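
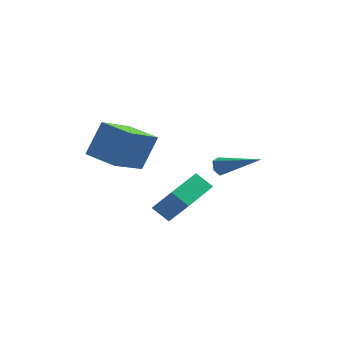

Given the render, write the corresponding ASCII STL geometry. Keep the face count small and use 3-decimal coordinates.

solid 
facet normal -0.492 -0.758 0.427
outer loop
vertex -3.45 -2.158 4.5
vertex -4.688 -1.245 4.694
vertex -4.053 -2.644 2.941
endloop
endfacet
facet normal 0.798 -0.589 -0.125
outer loop
vertex -3.112 -1.195 2.126
vertex -3.45 -2.158 4.5
vertex -4.053 -2.644 2.941
endloop
endfacet
facet normal -0.492 -0.758 0.427
outer loop
vertex -4.053 -2.644 2.941
vertex -4.688 -1.245 4.694
vertex -5.29 -1.731 3.136
endloop
endfacet
facet normal -0.347 -0.279 -0.896
outer loop
vertex -5.29 -1.731 3.136
vertex -3.112 -1.195 2.126
vertex -4.053 -2.644 2.941
endloop
endfacet
facet normal 0.346 0.279 0.896
outer loop
vertex -3.45 -2.158 4.5
vertex -3.747 0.204 3.879
vertex -4.688 -1.245 4.694
endloop
endfacet
facet normal 0.799 -0.589 -0.125
outer loop
vertex -2.51 -0.709 3.684
vertex -3.45 -2.158 4.5
vertex -3.112 -1.195 2.126
endloop
endfacet
facet normal 0.347 0.279 0.895
outer loop
vertex -2.51 -0.709 3.684
vertex -3.747 0.204 3.879
vertex -3.45 -2.158 4.5
endloop
endfacet
facet normal -0.799 0.589 0.125
outer loop
vertex -4.688 -1.245 4.694
vertex -3.747 0.204 3.879
vertex -5.29 -1.731 3.136
endloop
endfacet
facet normal -0.346 -0.280 -0.895
outer loop
vertex -4.35 -0.282 2.32
vertex -3.112 -1.195 2.126
vertex -5.29 -1.731 3.136
endloop
endfacet
facet normal -0.799 0.589 0.125
outer loop
vertex -5.29 -1.731 3.136
vertex -3.747 0.204 3.879
vertex -4.35 -0.282 2.32
endloop
endfacet
facet normal 0.492 0.758 -0.427
outer loop
vertex -4.35 -0.282 2.32
vertex -2.51 -0.709 3.684
vertex -3.112 -1.195 2.126
endloop
endfacet
facet normal 0.492 0.758 -0.427
outer loop
vertex -3.747 0.204 3.879
vertex -2.51 -0.709 3.684
vertex -4.35 -0.282 2.32
endloop
endfacet
facet normal -0.825 0.399 -0.400
outer loop
vertex 0.025 3.393 -0.061
vertex -0.242 3.231 0.329
vertex -0.03 3.683 0.342
endloop
endfacet
facet normal 0.705 0.618 -0.349
outer loop
vertex 0.025 3.393 -0.061
vertex -0.03 3.683 0.342
vertex 1.542 2.369 1.191
endloop
endfacet
facet normal -0.825 0.399 -0.400
outer loop
vertex -0.03 3.683 0.342
vertex -0.242 3.231 0.329
vertex -0.297 3.521 0.732
endloop
endfacet
facet normal 0.341 0.763 0.550
outer loop
vertex -0.03 3.683 0.342
vertex -0.297 3.521 0.732
vertex 1.542 2.369 1.191
endloop
endfacet
facet normal -0.826 0.398 -0.399
outer loop
vertex -0.297 3.521 0.732
vertex -0.242 3.231 0.329
vertex -0.509 3.068 0.719
endloop
endfacet
facet normal -0.202 0.067 0.977
outer loop
vertex -0.297 3.521 0.732
vertex -0.509 3.068 0.719
vertex 1.542 2.369 1.191
endloop
endfacet
facet normal -0.826 0.398 -0.399
outer loop
vertex -0.509 3.068 0.719
vertex -0.242 3.231 0.329
vertex -0.454 2.778 0.316
endloop
endfacet
facet normal -0.380 -0.775 0.505
outer loop
vertex -0.509 3.068 0.719
vertex -0.454 2.778 0.316
vertex 1.542 2.369 1.191
endloop
endfacet
facet normal -0.826 0.398 -0.400
outer loop
vertex -0.454 2.778 0.316
vertex -0.242 3.231 0.329
vertex -0.187 2.94 -0.074
endloop
endfacet
facet normal -0.016 -0.919 -0.393
outer loop
vertex -0.454 2.778 0.316
vertex -0.187 2.94 -0.074
vertex 1.542 2.369 1.191
endloop
endfacet
facet normal -0.826 0.398 -0.400
outer loop
vertex -0.187 2.94 -0.074
vertex -0.242 3.231 0.329
vertex 0.025 3.393 -0.061
endloop
endfacet
facet normal 0.527 -0.223 -0.820
outer loop
vertex -0.187 2.94 -0.074
vertex 0.025 3.393 -0.061
vertex 1.542 2.369 1.191
endloop
endfacet
facet normal -0.727 0.257 0.637
outer loop
vertex -2.043 0.186 0.167
vertex -1.142 1.942 0.488
vertex -2.898 0.852 -1.078
endloop
endfacet
facet normal -0.450 -0.878 -0.161
outer loop
vertex -2.178 0.598 -1.708
vertex -2.043 0.186 0.167
vertex -2.898 0.852 -1.078
endloop
endfacet
facet normal -0.727 0.256 0.637
outer loop
vertex -2.898 0.852 -1.078
vertex -1.142 1.942 0.488
vertex -1.997 2.608 -0.756
endloop
endfacet
facet normal -0.518 0.404 -0.754
outer loop
vertex -1.997 2.608 -0.756
vertex -2.178 0.598 -1.708
vertex -2.898 0.852 -1.078
endloop
endfacet
facet normal 0.518 -0.404 0.754
outer loop
vertex -2.043 0.186 0.167
vertex -0.422 1.688 -0.142
vertex -1.142 1.942 0.488
endloop
endfacet
facet normal -0.451 -0.878 -0.161
outer loop
vertex -1.323 -0.068 -0.464
vertex -2.043 0.186 0.167
vertex -2.178 0.598 -1.708
endloop
endfacet
facet normal 0.518 -0.404 0.754
outer loop
vertex -1.323 -0.068 -0.464
vertex -0.422 1.688 -0.142
vertex -2.043 0.186 0.167
endloop
endfacet
facet normal 0.450 0.878 0.161
outer loop
vertex -1.142 1.942 0.488
vertex -0.422 1.688 -0.142
vertex -1.997 2.608 -0.756
endloop
endfacet
facet normal -0.518 0.404 -0.754
outer loop
vertex -1.277 2.354 -1.387
vertex -2.178 0.598 -1.708
vertex -1.997 2.608 -0.756
endloop
endfacet
facet normal 0.450 0.878 0.160
outer loop
vertex -1.997 2.608 -0.756
vertex -0.422 1.688 -0.142
vertex -1.277 2.354 -1.387
endloop
endfacet
facet normal 0.727 -0.257 -0.637
outer loop
vertex -1.277 2.354 -1.387
vertex -1.323 -0.068 -0.464
vertex -2.178 0.598 -1.708
endloop
endfacet
facet normal 0.727 -0.256 -0.637
outer loop
vertex -0.422 1.688 -0.142
vertex -1.323 -0.068 -0.464
vertex -1.277 2.354 -1.387
endloop
endfacet

endsolid


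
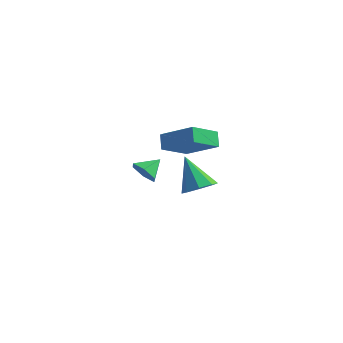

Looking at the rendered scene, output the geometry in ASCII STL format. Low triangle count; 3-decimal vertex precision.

solid 
facet normal -0.885 -0.143 -0.443
outer loop
vertex -0.309 2.247 1.502
vertex -0.194 3.819 0.765
vertex 0.11 1.879 0.783
endloop
endfacet
facet normal -0.066 -0.903 0.424
outer loop
vertex 1.854 2.161 1.655
vertex -0.309 2.247 1.502
vertex 0.11 1.879 0.783
endloop
endfacet
facet normal -0.885 -0.143 -0.443
outer loop
vertex 0.11 1.879 0.783
vertex -0.194 3.819 0.765
vertex 0.225 3.451 0.046
endloop
endfacet
facet normal 0.461 -0.404 -0.790
outer loop
vertex 0.225 3.451 0.046
vertex 1.854 2.161 1.655
vertex 0.11 1.879 0.783
endloop
endfacet
facet normal -0.461 0.404 0.790
outer loop
vertex -0.309 2.247 1.502
vertex 1.55 4.101 1.637
vertex -0.194 3.819 0.765
endloop
endfacet
facet normal -0.066 -0.903 0.424
outer loop
vertex 1.435 2.529 2.374
vertex -0.309 2.247 1.502
vertex 1.854 2.161 1.655
endloop
endfacet
facet normal -0.461 0.404 0.790
outer loop
vertex 1.435 2.529 2.374
vertex 1.55 4.101 1.637
vertex -0.309 2.247 1.502
endloop
endfacet
facet normal 0.066 0.903 -0.424
outer loop
vertex -0.194 3.819 0.765
vertex 1.55 4.101 1.637
vertex 0.225 3.451 0.046
endloop
endfacet
facet normal 0.461 -0.404 -0.790
outer loop
vertex 1.969 3.733 0.918
vertex 1.854 2.161 1.655
vertex 0.225 3.451 0.046
endloop
endfacet
facet normal 0.066 0.903 -0.424
outer loop
vertex 0.225 3.451 0.046
vertex 1.55 4.101 1.637
vertex 1.969 3.733 0.918
endloop
endfacet
facet normal 0.885 0.143 0.443
outer loop
vertex 1.969 3.733 0.918
vertex 1.435 2.529 2.374
vertex 1.854 2.161 1.655
endloop
endfacet
facet normal 0.885 0.143 0.443
outer loop
vertex 1.55 4.101 1.637
vertex 1.435 2.529 2.374
vertex 1.969 3.733 0.918
endloop
endfacet
facet normal 0.537 -0.072 -0.841
outer loop
vertex 4.984 0.268 0.634
vertex 4.475 -0.328 0.36
vertex 4.495 0.5 0.302
endloop
endfacet
facet normal 0.117 0.887 0.448
outer loop
vertex 4.984 0.268 0.634
vertex 4.495 0.5 0.302
vertex 3.465 -0.192 1.94
endloop
endfacet
facet normal 0.536 -0.072 -0.841
outer loop
vertex 4.495 0.5 0.302
vertex 4.475 -0.328 0.36
vertex 3.994 0.248 0.004
endloop
endfacet
facet normal -0.480 0.875 0.068
outer loop
vertex 4.495 0.5 0.302
vertex 3.994 0.248 0.004
vertex 3.465 -0.192 1.94
endloop
endfacet
facet normal 0.537 -0.071 -0.841
outer loop
vertex 3.994 0.248 0.004
vertex 4.475 -0.328 0.36
vertex 3.775 -0.341 -0.086
endloop
endfacet
facet normal -0.916 0.366 -0.167
outer loop
vertex 3.994 0.248 0.004
vertex 3.775 -0.341 -0.086
vertex 3.465 -0.192 1.94
endloop
endfacet
facet normal 0.537 -0.072 -0.841
outer loop
vertex 3.775 -0.341 -0.086
vertex 4.475 -0.328 0.36
vertex 3.965 -0.923 0.085
endloop
endfacet
facet normal -0.933 -0.339 -0.118
outer loop
vertex 3.775 -0.341 -0.086
vertex 3.965 -0.923 0.085
vertex 3.465 -0.192 1.94
endloop
endfacet
facet normal 0.538 -0.073 -0.840
outer loop
vertex 3.965 -0.923 0.085
vertex 4.475 -0.328 0.36
vertex 4.454 -1.155 0.418
endloop
endfacet
facet normal -0.522 -0.832 0.187
outer loop
vertex 3.965 -0.923 0.085
vertex 4.454 -1.155 0.418
vertex 3.465 -0.192 1.94
endloop
endfacet
facet normal 0.537 -0.073 -0.841
outer loop
vertex 4.454 -1.155 0.418
vertex 4.475 -0.328 0.36
vertex 4.955 -0.903 0.716
endloop
endfacet
facet normal 0.075 -0.820 0.567
outer loop
vertex 4.454 -1.155 0.418
vertex 4.955 -0.903 0.716
vertex 3.465 -0.192 1.94
endloop
endfacet
facet normal 0.537 -0.072 -0.841
outer loop
vertex 4.955 -0.903 0.716
vertex 4.475 -0.328 0.36
vertex 5.175 -0.314 0.806
endloop
endfacet
facet normal 0.509 -0.313 0.802
outer loop
vertex 4.955 -0.903 0.716
vertex 5.175 -0.314 0.806
vertex 3.465 -0.192 1.94
endloop
endfacet
facet normal 0.537 -0.072 -0.841
outer loop
vertex 5.175 -0.314 0.806
vertex 4.475 -0.328 0.36
vertex 4.984 0.268 0.634
endloop
endfacet
facet normal 0.527 0.395 0.752
outer loop
vertex 5.175 -0.314 0.806
vertex 4.984 0.268 0.634
vertex 3.465 -0.192 1.94
endloop
endfacet
facet normal -0.163 -0.815 -0.556
outer loop
vertex -0.815 2.391 -1.526
vertex -1.593 2.465 -1.407
vertex -1.252 2.819 -2.026
endloop
endfacet
facet normal 0.784 0.595 -0.176
outer loop
vertex -0.815 2.391 -1.526
vertex -1.252 2.819 -2.026
vertex -1.407 3.395 -0.773
endloop
endfacet
facet normal -0.163 -0.815 -0.556
outer loop
vertex -1.252 2.819 -2.026
vertex -1.593 2.465 -1.407
vertex -2.03 2.893 -1.907
endloop
endfacet
facet normal 0.023 0.909 -0.415
outer loop
vertex -1.252 2.819 -2.026
vertex -2.03 2.893 -1.907
vertex -1.407 3.395 -0.773
endloop
endfacet
facet normal -0.163 -0.815 -0.556
outer loop
vertex -2.03 2.893 -1.907
vertex -1.593 2.465 -1.407
vertex -2.37 2.539 -1.288
endloop
endfacet
facet normal -0.678 0.734 0.047
outer loop
vertex -2.03 2.893 -1.907
vertex -2.37 2.539 -1.288
vertex -1.407 3.395 -0.773
endloop
endfacet
facet normal -0.163 -0.815 -0.556
outer loop
vertex -2.37 2.539 -1.288
vertex -1.593 2.465 -1.407
vertex -1.933 2.111 -0.788
endloop
endfacet
facet normal -0.617 0.244 0.748
outer loop
vertex -2.37 2.539 -1.288
vertex -1.933 2.111 -0.788
vertex -1.407 3.395 -0.773
endloop
endfacet
facet normal -0.163 -0.815 -0.556
outer loop
vertex -1.933 2.111 -0.788
vertex -1.593 2.465 -1.407
vertex -1.156 2.037 -0.907
endloop
endfacet
facet normal 0.144 -0.071 0.987
outer loop
vertex -1.933 2.111 -0.788
vertex -1.156 2.037 -0.907
vertex -1.407 3.395 -0.773
endloop
endfacet
facet normal -0.163 -0.815 -0.556
outer loop
vertex -1.156 2.037 -0.907
vertex -1.593 2.465 -1.407
vertex -0.815 2.391 -1.526
endloop
endfacet
facet normal 0.845 0.104 0.525
outer loop
vertex -1.156 2.037 -0.907
vertex -0.815 2.391 -1.526
vertex -1.407 3.395 -0.773
endloop
endfacet

endsolid


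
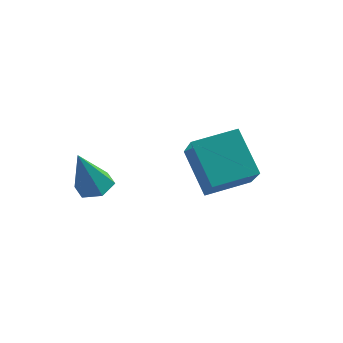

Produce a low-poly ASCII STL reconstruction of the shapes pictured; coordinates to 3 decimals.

solid 
facet normal 0.194 0.294 -0.936
outer loop
vertex -2.974 0.535 1.766
vertex -3.627 0.443 1.602
vertex -3.416 1.046 1.835
endloop
endfacet
facet normal 0.637 0.468 0.612
outer loop
vertex -2.974 0.535 1.766
vertex -3.416 1.046 1.835
vertex -3.973 -0.083 3.278
endloop
endfacet
facet normal 0.192 0.294 -0.936
outer loop
vertex -3.416 1.046 1.835
vertex -3.627 0.443 1.602
vertex -4.07 0.955 1.672
endloop
endfacet
facet normal -0.246 0.807 0.537
outer loop
vertex -3.416 1.046 1.835
vertex -4.07 0.955 1.672
vertex -3.973 -0.083 3.278
endloop
endfacet
facet normal 0.192 0.294 -0.936
outer loop
vertex -4.07 0.955 1.672
vertex -3.627 0.443 1.602
vertex -4.281 0.352 1.439
endloop
endfacet
facet normal -0.945 0.247 0.217
outer loop
vertex -4.07 0.955 1.672
vertex -4.281 0.352 1.439
vertex -3.973 -0.083 3.278
endloop
endfacet
facet normal 0.192 0.295 -0.936
outer loop
vertex -4.281 0.352 1.439
vertex -3.627 0.443 1.602
vertex -3.838 -0.159 1.369
endloop
endfacet
facet normal -0.757 -0.653 -0.028
outer loop
vertex -4.281 0.352 1.439
vertex -3.838 -0.159 1.369
vertex -3.973 -0.083 3.278
endloop
endfacet
facet normal 0.194 0.294 -0.936
outer loop
vertex -3.838 -0.159 1.369
vertex -3.627 0.443 1.602
vertex -3.185 -0.068 1.533
endloop
endfacet
facet normal 0.126 -0.991 0.048
outer loop
vertex -3.838 -0.159 1.369
vertex -3.185 -0.068 1.533
vertex -3.973 -0.083 3.278
endloop
endfacet
facet normal 0.194 0.294 -0.936
outer loop
vertex -3.185 -0.068 1.533
vertex -3.627 0.443 1.602
vertex -2.974 0.535 1.766
endloop
endfacet
facet normal 0.824 -0.431 0.368
outer loop
vertex -3.185 -0.068 1.533
vertex -2.974 0.535 1.766
vertex -3.973 -0.083 3.278
endloop
endfacet
facet normal -0.528 0.493 0.692
outer loop
vertex -1.183 2.783 2.663
vertex 0.122 3.766 2.958
vertex -1.82 4.045 1.277
endloop
endfacet
facet normal -0.786 -0.592 -0.178
outer loop
vertex -0.802 3.094 -0.058
vertex -1.183 2.783 2.663
vertex -1.82 4.045 1.277
endloop
endfacet
facet normal -0.528 0.493 0.692
outer loop
vertex -1.82 4.045 1.277
vertex 0.122 3.766 2.958
vertex -0.516 5.028 1.572
endloop
endfacet
facet normal -0.322 0.637 -0.700
outer loop
vertex -0.516 5.028 1.572
vertex -0.802 3.094 -0.058
vertex -1.82 4.045 1.277
endloop
endfacet
facet normal 0.322 -0.638 0.700
outer loop
vertex -1.183 2.783 2.663
vertex 1.14 2.815 1.623
vertex 0.122 3.766 2.958
endloop
endfacet
facet normal -0.786 -0.592 -0.178
outer loop
vertex -0.164 1.832 1.328
vertex -1.183 2.783 2.663
vertex -0.802 3.094 -0.058
endloop
endfacet
facet normal 0.322 -0.637 0.700
outer loop
vertex -0.164 1.832 1.328
vertex 1.14 2.815 1.623
vertex -1.183 2.783 2.663
endloop
endfacet
facet normal 0.786 0.592 0.177
outer loop
vertex 0.122 3.766 2.958
vertex 1.14 2.815 1.623
vertex -0.516 5.028 1.572
endloop
endfacet
facet normal -0.322 0.638 -0.700
outer loop
vertex 0.503 4.077 0.237
vertex -0.802 3.094 -0.058
vertex -0.516 5.028 1.572
endloop
endfacet
facet normal 0.786 0.592 0.178
outer loop
vertex -0.516 5.028 1.572
vertex 1.14 2.815 1.623
vertex 0.503 4.077 0.237
endloop
endfacet
facet normal 0.528 -0.493 -0.692
outer loop
vertex 0.503 4.077 0.237
vertex -0.164 1.832 1.328
vertex -0.802 3.094 -0.058
endloop
endfacet
facet normal 0.528 -0.493 -0.692
outer loop
vertex 1.14 2.815 1.623
vertex -0.164 1.832 1.328
vertex 0.503 4.077 0.237
endloop
endfacet

endsolid


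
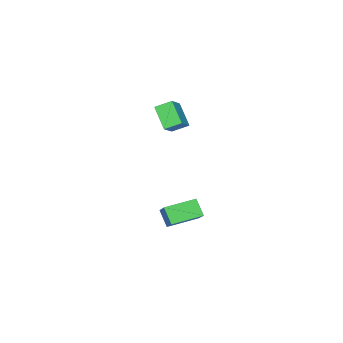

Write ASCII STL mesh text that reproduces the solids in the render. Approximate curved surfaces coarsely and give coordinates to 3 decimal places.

solid 
facet normal -0.456 -0.679 -0.575
outer loop
vertex 4.072 0.24 -3.22
vertex 2.393 1.045 -2.839
vertex 4.205 0.984 -4.203
endloop
endfacet
facet normal 0.883 -0.424 -0.201
outer loop
vertex 5.127 2.355 -3.041
vertex 4.072 0.24 -3.22
vertex 4.205 0.984 -4.203
endloop
endfacet
facet normal -0.456 -0.679 -0.576
outer loop
vertex 4.205 0.984 -4.203
vertex 2.393 1.045 -2.839
vertex 2.527 1.789 -3.822
endloop
endfacet
facet normal 0.108 0.600 -0.793
outer loop
vertex 2.527 1.789 -3.822
vertex 5.127 2.355 -3.041
vertex 4.205 0.984 -4.203
endloop
endfacet
facet normal -0.108 -0.600 0.793
outer loop
vertex 4.072 0.24 -3.22
vertex 3.315 2.416 -1.677
vertex 2.393 1.045 -2.839
endloop
endfacet
facet normal 0.883 -0.424 -0.200
outer loop
vertex 4.993 1.611 -2.058
vertex 4.072 0.24 -3.22
vertex 5.127 2.355 -3.041
endloop
endfacet
facet normal -0.108 -0.600 0.793
outer loop
vertex 4.993 1.611 -2.058
vertex 3.315 2.416 -1.677
vertex 4.072 0.24 -3.22
endloop
endfacet
facet normal -0.883 0.424 0.201
outer loop
vertex 2.393 1.045 -2.839
vertex 3.315 2.416 -1.677
vertex 2.527 1.789 -3.822
endloop
endfacet
facet normal 0.108 0.600 -0.793
outer loop
vertex 3.448 3.16 -2.66
vertex 5.127 2.355 -3.041
vertex 2.527 1.789 -3.822
endloop
endfacet
facet normal -0.883 0.423 0.201
outer loop
vertex 2.527 1.789 -3.822
vertex 3.315 2.416 -1.677
vertex 3.448 3.16 -2.66
endloop
endfacet
facet normal 0.456 0.679 0.576
outer loop
vertex 3.448 3.16 -2.66
vertex 4.993 1.611 -2.058
vertex 5.127 2.355 -3.041
endloop
endfacet
facet normal 0.456 0.679 0.575
outer loop
vertex 3.315 2.416 -1.677
vertex 4.993 1.611 -2.058
vertex 3.448 3.16 -2.66
endloop
endfacet
facet normal -0.592 0.658 0.466
outer loop
vertex 3.036 0.15 5.089
vertex 3.377 1.306 3.89
vertex 2.091 -0.242 4.442
endloop
endfacet
facet normal -0.201 -0.680 0.705
outer loop
vertex 2.743 -0.966 3.93
vertex 3.036 0.15 5.089
vertex 2.091 -0.242 4.442
endloop
endfacet
facet normal -0.592 0.658 0.465
outer loop
vertex 2.091 -0.242 4.442
vertex 3.377 1.306 3.89
vertex 2.433 0.914 3.243
endloop
endfacet
facet normal -0.780 -0.324 -0.535
outer loop
vertex 2.433 0.914 3.243
vertex 2.743 -0.966 3.93
vertex 2.091 -0.242 4.442
endloop
endfacet
facet normal 0.780 0.324 0.535
outer loop
vertex 3.036 0.15 5.089
vertex 4.029 0.582 3.378
vertex 3.377 1.306 3.89
endloop
endfacet
facet normal -0.201 -0.680 0.705
outer loop
vertex 3.687 -0.574 4.577
vertex 3.036 0.15 5.089
vertex 2.743 -0.966 3.93
endloop
endfacet
facet normal 0.781 0.324 0.535
outer loop
vertex 3.687 -0.574 4.577
vertex 4.029 0.582 3.378
vertex 3.036 0.15 5.089
endloop
endfacet
facet normal 0.201 0.680 -0.705
outer loop
vertex 3.377 1.306 3.89
vertex 4.029 0.582 3.378
vertex 2.433 0.914 3.243
endloop
endfacet
facet normal -0.781 -0.324 -0.534
outer loop
vertex 3.084 0.19 2.731
vertex 2.743 -0.966 3.93
vertex 2.433 0.914 3.243
endloop
endfacet
facet normal 0.201 0.680 -0.705
outer loop
vertex 2.433 0.914 3.243
vertex 4.029 0.582 3.378
vertex 3.084 0.19 2.731
endloop
endfacet
facet normal 0.592 -0.658 -0.466
outer loop
vertex 3.084 0.19 2.731
vertex 3.687 -0.574 4.577
vertex 2.743 -0.966 3.93
endloop
endfacet
facet normal 0.592 -0.658 -0.466
outer loop
vertex 4.029 0.582 3.378
vertex 3.687 -0.574 4.577
vertex 3.084 0.19 2.731
endloop
endfacet

endsolid


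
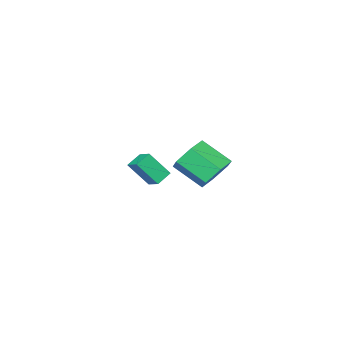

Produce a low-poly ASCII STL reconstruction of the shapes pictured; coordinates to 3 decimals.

solid 
facet normal -0.246 0.779 -0.577
outer loop
vertex 1.265 2.861 0.209
vertex 0.709 3.292 1.028
vertex 1.755 3.529 0.902
endloop
endfacet
facet normal 0.856 -0.104 -0.506
outer loop
vertex 1.265 2.861 0.209
vertex 1.755 3.529 0.902
vertex 1.728 1.397 1.293
endloop
endfacet
facet normal 0.857 -0.103 -0.505
outer loop
vertex 1.728 1.397 1.293
vertex 1.755 3.529 0.902
vertex 2.217 2.065 1.986
endloop
endfacet
facet normal 0.246 -0.779 0.577
outer loop
vertex 1.728 1.397 1.293
vertex 2.217 2.065 1.986
vertex 1.171 1.828 2.112
endloop
endfacet
facet normal -0.246 0.779 -0.577
outer loop
vertex 1.755 3.529 0.902
vertex 0.709 3.292 1.028
vertex 1.199 3.96 1.721
endloop
endfacet
facet normal 0.821 0.484 0.303
outer loop
vertex 1.755 3.529 0.902
vertex 1.199 3.96 1.721
vertex 2.217 2.065 1.986
endloop
endfacet
facet normal 0.821 0.484 0.303
outer loop
vertex 2.217 2.065 1.986
vertex 1.199 3.96 1.721
vertex 1.661 2.496 2.805
endloop
endfacet
facet normal 0.246 -0.779 0.577
outer loop
vertex 2.217 2.065 1.986
vertex 1.661 2.496 2.805
vertex 1.171 1.828 2.112
endloop
endfacet
facet normal -0.246 0.779 -0.577
outer loop
vertex 1.199 3.96 1.721
vertex 0.709 3.292 1.028
vertex 0.152 3.723 1.847
endloop
endfacet
facet normal -0.036 0.587 0.809
outer loop
vertex 1.199 3.96 1.721
vertex 0.152 3.723 1.847
vertex 1.661 2.496 2.805
endloop
endfacet
facet normal -0.036 0.587 0.809
outer loop
vertex 1.661 2.496 2.805
vertex 0.152 3.723 1.847
vertex 0.615 2.259 2.931
endloop
endfacet
facet normal 0.246 -0.779 0.577
outer loop
vertex 1.661 2.496 2.805
vertex 0.615 2.259 2.931
vertex 1.171 1.828 2.112
endloop
endfacet
facet normal -0.246 0.779 -0.577
outer loop
vertex 0.152 3.723 1.847
vertex 0.709 3.292 1.028
vertex -0.337 3.055 1.154
endloop
endfacet
facet normal -0.857 0.103 0.505
outer loop
vertex 0.152 3.723 1.847
vertex -0.337 3.055 1.154
vertex 0.615 2.259 2.931
endloop
endfacet
facet normal -0.857 0.104 0.505
outer loop
vertex 0.615 2.259 2.931
vertex -0.337 3.055 1.154
vertex 0.125 1.591 2.238
endloop
endfacet
facet normal 0.246 -0.779 0.577
outer loop
vertex 0.615 2.259 2.931
vertex 0.125 1.591 2.238
vertex 1.171 1.828 2.112
endloop
endfacet
facet normal -0.246 0.779 -0.577
outer loop
vertex -0.337 3.055 1.154
vertex 0.709 3.292 1.028
vertex 0.219 2.624 0.335
endloop
endfacet
facet normal -0.821 -0.484 -0.303
outer loop
vertex -0.337 3.055 1.154
vertex 0.219 2.624 0.335
vertex 0.125 1.591 2.238
endloop
endfacet
facet normal -0.821 -0.484 -0.303
outer loop
vertex 0.125 1.591 2.238
vertex 0.219 2.624 0.335
vertex 0.681 1.16 1.419
endloop
endfacet
facet normal 0.246 -0.779 0.577
outer loop
vertex 0.125 1.591 2.238
vertex 0.681 1.16 1.419
vertex 1.171 1.828 2.112
endloop
endfacet
facet normal -0.246 0.779 -0.577
outer loop
vertex 0.219 2.624 0.335
vertex 0.709 3.292 1.028
vertex 1.265 2.861 0.209
endloop
endfacet
facet normal 0.036 -0.587 -0.809
outer loop
vertex 0.219 2.624 0.335
vertex 1.265 2.861 0.209
vertex 0.681 1.16 1.419
endloop
endfacet
facet normal 0.036 -0.587 -0.809
outer loop
vertex 0.681 1.16 1.419
vertex 1.265 2.861 0.209
vertex 1.728 1.397 1.293
endloop
endfacet
facet normal 0.246 -0.779 0.577
outer loop
vertex 0.681 1.16 1.419
vertex 1.728 1.397 1.293
vertex 1.171 1.828 2.112
endloop
endfacet
facet normal -0.879 0.030 0.476
outer loop
vertex -1.81 -4.231 -0.783
vertex -1.561 -3.328 -0.381
vertex -2.527 -3.421 -2.159
endloop
endfacet
facet normal -0.244 -0.886 -0.394
outer loop
vertex -1.639 -3.452 -2.639
vertex -1.81 -4.231 -0.783
vertex -2.527 -3.421 -2.159
endloop
endfacet
facet normal -0.879 0.031 0.476
outer loop
vertex -2.527 -3.421 -2.159
vertex -1.561 -3.328 -0.381
vertex -2.277 -2.518 -1.756
endloop
endfacet
facet normal -0.409 0.464 -0.786
outer loop
vertex -2.277 -2.518 -1.756
vertex -1.639 -3.452 -2.639
vertex -2.527 -3.421 -2.159
endloop
endfacet
facet normal 0.409 -0.463 0.786
outer loop
vertex -1.81 -4.231 -0.783
vertex -0.673 -3.359 -0.861
vertex -1.561 -3.328 -0.381
endloop
endfacet
facet normal -0.245 -0.886 -0.394
outer loop
vertex -0.923 -4.262 -1.264
vertex -1.81 -4.231 -0.783
vertex -1.639 -3.452 -2.639
endloop
endfacet
facet normal 0.410 -0.464 0.785
outer loop
vertex -0.923 -4.262 -1.264
vertex -0.673 -3.359 -0.861
vertex -1.81 -4.231 -0.783
endloop
endfacet
facet normal 0.244 0.886 0.395
outer loop
vertex -1.561 -3.328 -0.381
vertex -0.673 -3.359 -0.861
vertex -2.277 -2.518 -1.756
endloop
endfacet
facet normal -0.410 0.463 -0.786
outer loop
vertex -1.39 -2.549 -2.237
vertex -1.639 -3.452 -2.639
vertex -2.277 -2.518 -1.756
endloop
endfacet
facet normal 0.245 0.886 0.394
outer loop
vertex -2.277 -2.518 -1.756
vertex -0.673 -3.359 -0.861
vertex -1.39 -2.549 -2.237
endloop
endfacet
facet normal 0.879 -0.031 -0.476
outer loop
vertex -1.39 -2.549 -2.237
vertex -0.923 -4.262 -1.264
vertex -1.639 -3.452 -2.639
endloop
endfacet
facet normal 0.879 -0.031 -0.476
outer loop
vertex -0.673 -3.359 -0.861
vertex -0.923 -4.262 -1.264
vertex -1.39 -2.549 -2.237
endloop
endfacet

endsolid


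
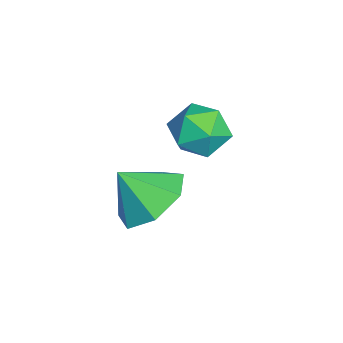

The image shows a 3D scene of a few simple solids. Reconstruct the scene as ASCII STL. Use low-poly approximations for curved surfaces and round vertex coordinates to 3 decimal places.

solid 
facet normal 0.021 0.641 -0.767
outer loop
vertex 0.14 0.541 -1.401
vertex -0.677 1.07 -0.981
vertex 0.36 1.223 -0.825
endloop
endfacet
facet normal 0.766 -0.541 0.348
outer loop
vertex 0.14 0.541 -1.401
vertex 0.36 1.223 -0.825
vertex -0.703 0.25 0.001
endloop
endfacet
facet normal 0.021 0.640 -0.768
outer loop
vertex 0.36 1.223 -0.825
vertex -0.677 1.07 -0.981
vertex -0.2 1.791 -0.367
endloop
endfacet
facet normal 0.623 -0.017 0.782
outer loop
vertex 0.36 1.223 -0.825
vertex -0.2 1.791 -0.367
vertex -0.703 0.25 0.001
endloop
endfacet
facet normal 0.020 0.641 -0.768
outer loop
vertex -0.2 1.791 -0.367
vertex -0.677 1.07 -0.981
vertex -1.12 1.815 -0.371
endloop
endfacet
facet normal 0.002 0.232 0.973
outer loop
vertex -0.2 1.791 -0.367
vertex -1.12 1.815 -0.371
vertex -0.703 0.25 0.001
endloop
endfacet
facet normal 0.021 0.641 -0.767
outer loop
vertex -1.12 1.815 -0.371
vertex -0.677 1.07 -0.981
vertex -1.706 1.279 -0.835
endloop
endfacet
facet normal -0.630 0.017 0.776
outer loop
vertex -1.12 1.815 -0.371
vertex -1.706 1.279 -0.835
vertex -0.703 0.25 0.001
endloop
endfacet
facet normal 0.021 0.641 -0.768
outer loop
vertex -1.706 1.279 -0.835
vertex -0.677 1.07 -0.981
vertex -1.517 0.585 -1.409
endloop
endfacet
facet normal -0.797 -0.499 0.341
outer loop
vertex -1.706 1.279 -0.835
vertex -1.517 0.585 -1.409
vertex -0.703 0.25 0.001
endloop
endfacet
facet normal 0.021 0.641 -0.768
outer loop
vertex -1.517 0.585 -1.409
vertex -0.677 1.07 -0.981
vertex -0.695 0.256 -1.661
endloop
endfacet
facet normal -0.373 -0.928 -0.005
outer loop
vertex -1.517 0.585 -1.409
vertex -0.695 0.256 -1.661
vertex -0.703 0.25 0.001
endloop
endfacet
facet normal 0.020 0.641 -0.768
outer loop
vertex -0.695 0.256 -1.661
vertex -0.677 1.07 -0.981
vertex 0.14 0.541 -1.401
endloop
endfacet
facet normal 0.324 -0.946 -0.002
outer loop
vertex -0.695 0.256 -1.661
vertex 0.14 0.541 -1.401
vertex -0.703 0.25 0.001
endloop
endfacet
facet normal -0.302 0.896 0.326
outer loop
vertex -2.868 2.953 -0.336
vertex -3.696 2.634 -0.227
vertex -3.108 2.588 0.444
endloop
endfacet
facet normal 0.385 0.785 0.486
outer loop
vertex -2.868 2.953 -0.336
vertex -3.108 2.588 0.444
vertex -2.304 2.41 0.095
endloop
endfacet
facet normal 0.736 0.666 -0.124
outer loop
vertex -2.868 2.953 -0.336
vertex -2.304 2.41 0.095
vertex -2.396 2.346 -0.791
endloop
endfacet
facet normal 0.266 0.702 -0.660
outer loop
vertex -2.868 2.953 -0.336
vertex -2.396 2.346 -0.791
vertex -3.256 2.484 -0.991
endloop
endfacet
facet normal -0.376 0.844 -0.382
outer loop
vertex -2.868 2.953 -0.336
vertex -3.256 2.484 -0.991
vertex -3.696 2.634 -0.227
endloop
endfacet
facet normal 0.427 0.195 0.883
outer loop
vertex -2.304 2.41 0.095
vertex -3.108 2.588 0.444
vertex -2.784 1.756 0.471
endloop
endfacet
facet normal -0.685 0.373 0.626
outer loop
vertex -3.108 2.588 0.444
vertex -3.696 2.634 -0.227
vertex -3.644 1.894 0.271
endloop
endfacet
facet normal -0.803 0.291 -0.520
outer loop
vertex -3.696 2.634 -0.227
vertex -3.256 2.484 -0.991
vertex -3.736 1.83 -0.615
endloop
endfacet
facet normal 0.235 0.060 -0.970
outer loop
vertex -3.256 2.484 -0.991
vertex -2.396 2.346 -0.791
vertex -2.932 1.652 -0.964
endloop
endfacet
facet normal 0.995 0.000 -0.103
outer loop
vertex -2.396 2.346 -0.791
vertex -2.304 2.41 0.095
vertex -2.344 1.606 -0.293
endloop
endfacet
facet normal -0.266 -0.702 0.660
outer loop
vertex -3.172 1.287 -0.184
vertex -2.784 1.756 0.471
vertex -3.644 1.894 0.271
endloop
endfacet
facet normal -0.736 -0.666 0.124
outer loop
vertex -3.172 1.287 -0.184
vertex -3.644 1.894 0.271
vertex -3.736 1.83 -0.615
endloop
endfacet
facet normal -0.385 -0.785 -0.486
outer loop
vertex -3.172 1.287 -0.184
vertex -3.736 1.83 -0.615
vertex -2.932 1.652 -0.964
endloop
endfacet
facet normal 0.302 -0.896 -0.326
outer loop
vertex -3.172 1.287 -0.184
vertex -2.932 1.652 -0.964
vertex -2.344 1.606 -0.293
endloop
endfacet
facet normal 0.376 -0.844 0.382
outer loop
vertex -3.172 1.287 -0.184
vertex -2.344 1.606 -0.293
vertex -2.784 1.756 0.471
endloop
endfacet
facet normal -0.235 -0.060 0.970
outer loop
vertex -3.644 1.894 0.271
vertex -2.784 1.756 0.471
vertex -3.108 2.588 0.444
endloop
endfacet
facet normal -0.995 -0.000 0.103
outer loop
vertex -3.736 1.83 -0.615
vertex -3.644 1.894 0.271
vertex -3.696 2.634 -0.227
endloop
endfacet
facet normal -0.427 -0.195 -0.883
outer loop
vertex -2.932 1.652 -0.964
vertex -3.736 1.83 -0.615
vertex -3.256 2.484 -0.991
endloop
endfacet
facet normal 0.685 -0.373 -0.626
outer loop
vertex -2.344 1.606 -0.293
vertex -2.932 1.652 -0.964
vertex -2.396 2.346 -0.791
endloop
endfacet
facet normal 0.803 -0.291 0.520
outer loop
vertex -2.784 1.756 0.471
vertex -2.344 1.606 -0.293
vertex -2.304 2.41 0.095
endloop
endfacet

endsolid


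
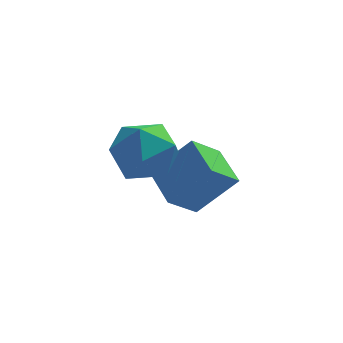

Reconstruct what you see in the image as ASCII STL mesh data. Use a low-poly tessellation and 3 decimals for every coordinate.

solid 
facet normal -0.571 0.816 -0.090
outer loop
vertex 0.42 2.201 2.041
vertex -0.496 1.534 1.811
vertex -0.252 1.825 2.904
endloop
endfacet
facet normal -0.039 0.927 0.373
outer loop
vertex 0.42 2.201 2.041
vertex -0.252 1.825 2.904
vertex 0.899 1.825 3.024
endloop
endfacet
facet normal 0.577 0.816 0.031
outer loop
vertex 0.42 2.201 2.041
vertex 0.899 1.825 3.024
vertex 1.365 1.534 2.007
endloop
endfacet
facet normal 0.426 0.637 -0.643
outer loop
vertex 0.42 2.201 2.041
vertex 1.365 1.534 2.007
vertex 0.503 1.354 1.257
endloop
endfacet
facet normal -0.283 0.636 -0.717
outer loop
vertex 0.42 2.201 2.041
vertex 0.503 1.354 1.257
vertex -0.496 1.534 1.811
endloop
endfacet
facet normal -0.093 0.441 0.893
outer loop
vertex 0.899 1.825 3.024
vertex -0.252 1.825 2.904
vertex 0.277 0.926 3.403
endloop
endfacet
facet normal -0.955 0.261 0.144
outer loop
vertex -0.252 1.825 2.904
vertex -0.496 1.534 1.811
vertex -0.585 0.746 2.653
endloop
endfacet
facet normal -0.489 -0.029 -0.872
outer loop
vertex -0.496 1.534 1.811
vertex 0.503 1.354 1.257
vertex -0.119 0.455 1.636
endloop
endfacet
facet normal 0.660 -0.029 -0.751
outer loop
vertex 0.503 1.354 1.257
vertex 1.365 1.534 2.007
vertex 1.032 0.455 1.756
endloop
endfacet
facet normal 0.904 0.261 0.340
outer loop
vertex 1.365 1.534 2.007
vertex 0.899 1.825 3.024
vertex 1.276 0.746 2.849
endloop
endfacet
facet normal -0.426 -0.637 0.643
outer loop
vertex 0.36 0.079 2.619
vertex 0.277 0.926 3.403
vertex -0.585 0.746 2.653
endloop
endfacet
facet normal -0.577 -0.816 -0.031
outer loop
vertex 0.36 0.079 2.619
vertex -0.585 0.746 2.653
vertex -0.119 0.455 1.636
endloop
endfacet
facet normal 0.039 -0.927 -0.373
outer loop
vertex 0.36 0.079 2.619
vertex -0.119 0.455 1.636
vertex 1.032 0.455 1.756
endloop
endfacet
facet normal 0.571 -0.816 0.090
outer loop
vertex 0.36 0.079 2.619
vertex 1.032 0.455 1.756
vertex 1.276 0.746 2.849
endloop
endfacet
facet normal 0.283 -0.636 0.717
outer loop
vertex 0.36 0.079 2.619
vertex 1.276 0.746 2.849
vertex 0.277 0.926 3.403
endloop
endfacet
facet normal -0.660 0.029 0.751
outer loop
vertex -0.585 0.746 2.653
vertex 0.277 0.926 3.403
vertex -0.252 1.825 2.904
endloop
endfacet
facet normal -0.904 -0.261 -0.340
outer loop
vertex -0.119 0.455 1.636
vertex -0.585 0.746 2.653
vertex -0.496 1.534 1.811
endloop
endfacet
facet normal 0.093 -0.441 -0.893
outer loop
vertex 1.032 0.455 1.756
vertex -0.119 0.455 1.636
vertex 0.503 1.354 1.257
endloop
endfacet
facet normal 0.955 -0.261 -0.144
outer loop
vertex 1.276 0.746 2.849
vertex 1.032 0.455 1.756
vertex 1.365 1.534 2.007
endloop
endfacet
facet normal 0.489 0.029 0.872
outer loop
vertex 0.277 0.926 3.403
vertex 1.276 0.746 2.849
vertex 0.899 1.825 3.024
endloop
endfacet
facet normal -0.621 -0.451 0.641
outer loop
vertex 2.317 2.297 0.722
vertex 1.759 3.65 1.132
vertex 1.05 2.173 -0.593
endloop
endfacet
facet normal 0.367 -0.890 -0.270
outer loop
vertex 1.901 2.79 -1.472
vertex 2.317 2.297 0.722
vertex 1.05 2.173 -0.593
endloop
endfacet
facet normal -0.621 -0.451 0.641
outer loop
vertex 1.05 2.173 -0.593
vertex 1.759 3.65 1.132
vertex 0.492 3.526 -0.183
endloop
endfacet
facet normal -0.693 -0.068 -0.718
outer loop
vertex 0.492 3.526 -0.183
vertex 1.901 2.79 -1.472
vertex 1.05 2.173 -0.593
endloop
endfacet
facet normal 0.693 0.068 0.718
outer loop
vertex 2.317 2.297 0.722
vertex 2.61 4.267 0.253
vertex 1.759 3.65 1.132
endloop
endfacet
facet normal 0.367 -0.890 -0.270
outer loop
vertex 3.168 2.914 -0.157
vertex 2.317 2.297 0.722
vertex 1.901 2.79 -1.472
endloop
endfacet
facet normal 0.693 0.068 0.718
outer loop
vertex 3.168 2.914 -0.157
vertex 2.61 4.267 0.253
vertex 2.317 2.297 0.722
endloop
endfacet
facet normal -0.367 0.890 0.270
outer loop
vertex 1.759 3.65 1.132
vertex 2.61 4.267 0.253
vertex 0.492 3.526 -0.183
endloop
endfacet
facet normal -0.693 -0.068 -0.718
outer loop
vertex 1.343 4.143 -1.062
vertex 1.901 2.79 -1.472
vertex 0.492 3.526 -0.183
endloop
endfacet
facet normal -0.367 0.890 0.270
outer loop
vertex 0.492 3.526 -0.183
vertex 2.61 4.267 0.253
vertex 1.343 4.143 -1.062
endloop
endfacet
facet normal 0.621 0.451 -0.641
outer loop
vertex 1.343 4.143 -1.062
vertex 3.168 2.914 -0.157
vertex 1.901 2.79 -1.472
endloop
endfacet
facet normal 0.621 0.451 -0.641
outer loop
vertex 2.61 4.267 0.253
vertex 3.168 2.914 -0.157
vertex 1.343 4.143 -1.062
endloop
endfacet

endsolid


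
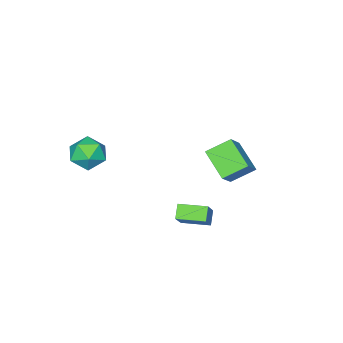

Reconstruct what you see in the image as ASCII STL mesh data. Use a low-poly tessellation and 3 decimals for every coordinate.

solid 
facet normal -0.547 0.836 0.040
outer loop
vertex 2.17 4.205 1.066
vertex 2.71 4.587 0.471
vertex 1.243 3.655 -0.131
endloop
endfacet
facet normal -0.607 -0.430 0.668
outer loop
vertex 2.07 2.393 -0.191
vertex 2.17 4.205 1.066
vertex 1.243 3.655 -0.131
endloop
endfacet
facet normal -0.548 0.836 0.040
outer loop
vertex 1.243 3.655 -0.131
vertex 2.71 4.587 0.471
vertex 1.784 4.038 -0.725
endloop
endfacet
facet normal -0.575 -0.341 -0.744
outer loop
vertex 1.784 4.038 -0.725
vertex 2.07 2.393 -0.191
vertex 1.243 3.655 -0.131
endloop
endfacet
facet normal 0.576 0.342 0.742
outer loop
vertex 2.17 4.205 1.066
vertex 3.537 3.325 0.411
vertex 2.71 4.587 0.471
endloop
endfacet
facet normal -0.608 -0.430 0.668
outer loop
vertex 2.996 2.942 1.005
vertex 2.17 4.205 1.066
vertex 2.07 2.393 -0.191
endloop
endfacet
facet normal 0.575 0.340 0.744
outer loop
vertex 2.996 2.942 1.005
vertex 3.537 3.325 0.411
vertex 2.17 4.205 1.066
endloop
endfacet
facet normal 0.608 0.430 -0.668
outer loop
vertex 2.71 4.587 0.471
vertex 3.537 3.325 0.411
vertex 1.784 4.038 -0.725
endloop
endfacet
facet normal -0.577 -0.341 -0.742
outer loop
vertex 2.61 2.775 -0.786
vertex 2.07 2.393 -0.191
vertex 1.784 4.038 -0.725
endloop
endfacet
facet normal 0.608 0.430 -0.668
outer loop
vertex 1.784 4.038 -0.725
vertex 3.537 3.325 0.411
vertex 2.61 2.775 -0.786
endloop
endfacet
facet normal 0.547 -0.836 -0.040
outer loop
vertex 2.61 2.775 -0.786
vertex 2.996 2.942 1.005
vertex 2.07 2.393 -0.191
endloop
endfacet
facet normal 0.548 -0.836 -0.040
outer loop
vertex 3.537 3.325 0.411
vertex 2.996 2.942 1.005
vertex 2.61 2.775 -0.786
endloop
endfacet
facet normal 0.315 0.915 -0.252
outer loop
vertex 4.029 -2.366 1.109
vertex 3.204 -1.921 1.693
vertex 4.176 -2.123 2.176
endloop
endfacet
facet normal 0.861 0.457 -0.223
outer loop
vertex 4.029 -2.366 1.109
vertex 4.176 -2.123 2.176
vertex 4.571 -3.068 1.766
endloop
endfacet
facet normal 0.729 -0.075 -0.681
outer loop
vertex 4.029 -2.366 1.109
vertex 4.571 -3.068 1.766
vertex 3.844 -3.451 1.03
endloop
endfacet
facet normal 0.100 0.055 -0.993
outer loop
vertex 4.029 -2.366 1.109
vertex 3.844 -3.451 1.03
vertex 2.998 -2.742 0.984
endloop
endfacet
facet normal -0.155 0.668 -0.728
outer loop
vertex 4.029 -2.366 1.109
vertex 2.998 -2.742 0.984
vertex 3.204 -1.921 1.693
endloop
endfacet
facet normal 0.883 0.181 0.434
outer loop
vertex 4.571 -3.068 1.766
vertex 4.176 -2.123 2.176
vertex 4.082 -3.058 2.756
endloop
endfacet
facet normal -0.001 0.922 0.388
outer loop
vertex 4.176 -2.123 2.176
vertex 3.204 -1.921 1.693
vertex 3.236 -2.349 2.71
endloop
endfacet
facet normal -0.763 0.521 -0.382
outer loop
vertex 3.204 -1.921 1.693
vertex 2.998 -2.742 0.984
vertex 2.509 -2.732 1.974
endloop
endfacet
facet normal -0.349 -0.469 -0.812
outer loop
vertex 2.998 -2.742 0.984
vertex 3.844 -3.451 1.03
vertex 2.904 -3.677 1.564
endloop
endfacet
facet normal 0.668 -0.678 -0.307
outer loop
vertex 3.844 -3.451 1.03
vertex 4.571 -3.068 1.766
vertex 3.876 -3.879 2.047
endloop
endfacet
facet normal -0.100 -0.055 0.993
outer loop
vertex 3.051 -3.434 2.631
vertex 4.082 -3.058 2.756
vertex 3.236 -2.349 2.71
endloop
endfacet
facet normal -0.729 0.075 0.681
outer loop
vertex 3.051 -3.434 2.631
vertex 3.236 -2.349 2.71
vertex 2.509 -2.732 1.974
endloop
endfacet
facet normal -0.861 -0.457 0.223
outer loop
vertex 3.051 -3.434 2.631
vertex 2.509 -2.732 1.974
vertex 2.904 -3.677 1.564
endloop
endfacet
facet normal -0.315 -0.915 0.252
outer loop
vertex 3.051 -3.434 2.631
vertex 2.904 -3.677 1.564
vertex 3.876 -3.879 2.047
endloop
endfacet
facet normal 0.155 -0.668 0.728
outer loop
vertex 3.051 -3.434 2.631
vertex 3.876 -3.879 2.047
vertex 4.082 -3.058 2.756
endloop
endfacet
facet normal 0.349 0.469 0.812
outer loop
vertex 3.236 -2.349 2.71
vertex 4.082 -3.058 2.756
vertex 4.176 -2.123 2.176
endloop
endfacet
facet normal -0.668 0.678 0.307
outer loop
vertex 2.509 -2.732 1.974
vertex 3.236 -2.349 2.71
vertex 3.204 -1.921 1.693
endloop
endfacet
facet normal -0.883 -0.181 -0.434
outer loop
vertex 2.904 -3.677 1.564
vertex 2.509 -2.732 1.974
vertex 2.998 -2.742 0.984
endloop
endfacet
facet normal 0.001 -0.922 -0.388
outer loop
vertex 3.876 -3.879 2.047
vertex 2.904 -3.677 1.564
vertex 3.844 -3.451 1.03
endloop
endfacet
facet normal 0.763 -0.521 0.382
outer loop
vertex 4.082 -3.058 2.756
vertex 3.876 -3.879 2.047
vertex 4.571 -3.068 1.766
endloop
endfacet
facet normal -0.673 -0.249 -0.697
outer loop
vertex -2.444 0.149 0.082
vertex -3.541 0.911 0.869
vertex -2.028 1.76 -0.896
endloop
endfacet
facet normal 0.708 -0.491 -0.508
outer loop
vertex -0.979 2.149 0.191
vertex -2.444 0.149 0.082
vertex -2.028 1.76 -0.896
endloop
endfacet
facet normal -0.673 -0.249 -0.697
outer loop
vertex -2.028 1.76 -0.896
vertex -3.541 0.911 0.869
vertex -3.125 2.522 -0.109
endloop
endfacet
facet normal 0.216 0.834 -0.507
outer loop
vertex -3.125 2.522 -0.109
vertex -0.979 2.149 0.191
vertex -2.028 1.76 -0.896
endloop
endfacet
facet normal -0.216 -0.834 0.507
outer loop
vertex -2.444 0.149 0.082
vertex -2.492 1.3 1.956
vertex -3.541 0.911 0.869
endloop
endfacet
facet normal 0.708 -0.491 -0.508
outer loop
vertex -1.395 0.538 1.169
vertex -2.444 0.149 0.082
vertex -0.979 2.149 0.191
endloop
endfacet
facet normal -0.216 -0.834 0.507
outer loop
vertex -1.395 0.538 1.169
vertex -2.492 1.3 1.956
vertex -2.444 0.149 0.082
endloop
endfacet
facet normal -0.708 0.491 0.508
outer loop
vertex -3.541 0.911 0.869
vertex -2.492 1.3 1.956
vertex -3.125 2.522 -0.109
endloop
endfacet
facet normal 0.216 0.834 -0.507
outer loop
vertex -2.076 2.911 0.978
vertex -0.979 2.149 0.191
vertex -3.125 2.522 -0.109
endloop
endfacet
facet normal -0.708 0.491 0.508
outer loop
vertex -3.125 2.522 -0.109
vertex -2.492 1.3 1.956
vertex -2.076 2.911 0.978
endloop
endfacet
facet normal 0.673 0.249 0.697
outer loop
vertex -2.076 2.911 0.978
vertex -1.395 0.538 1.169
vertex -0.979 2.149 0.191
endloop
endfacet
facet normal 0.673 0.249 0.697
outer loop
vertex -2.492 1.3 1.956
vertex -1.395 0.538 1.169
vertex -2.076 2.911 0.978
endloop
endfacet

endsolid


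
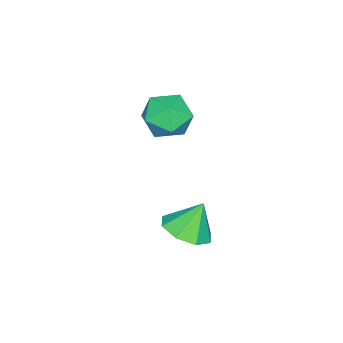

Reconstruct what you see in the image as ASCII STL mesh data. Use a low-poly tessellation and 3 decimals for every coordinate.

solid 
facet normal 0.364 -0.281 -0.888
outer loop
vertex 4.702 -0.071 0.064
vertex 3.929 -0.171 -0.221
vertex 4.469 0.458 -0.199
endloop
endfacet
facet normal 0.511 0.552 0.659
outer loop
vertex 4.702 -0.071 0.064
vertex 4.469 0.458 -0.199
vertex 3.511 0.151 0.801
endloop
endfacet
facet normal 0.363 -0.280 -0.889
outer loop
vertex 4.469 0.458 -0.199
vertex 3.929 -0.171 -0.221
vertex 3.92 0.619 -0.474
endloop
endfacet
facet normal 0.087 0.926 0.368
outer loop
vertex 4.469 0.458 -0.199
vertex 3.92 0.619 -0.474
vertex 3.511 0.151 0.801
endloop
endfacet
facet normal 0.363 -0.280 -0.889
outer loop
vertex 3.92 0.619 -0.474
vertex 3.929 -0.171 -0.221
vertex 3.376 0.317 -0.601
endloop
endfacet
facet normal -0.506 0.849 0.149
outer loop
vertex 3.92 0.619 -0.474
vertex 3.376 0.317 -0.601
vertex 3.511 0.151 0.801
endloop
endfacet
facet normal 0.363 -0.280 -0.889
outer loop
vertex 3.376 0.317 -0.601
vertex 3.929 -0.171 -0.221
vertex 3.156 -0.272 -0.505
endloop
endfacet
facet normal -0.921 0.366 0.132
outer loop
vertex 3.376 0.317 -0.601
vertex 3.156 -0.272 -0.505
vertex 3.511 0.151 0.801
endloop
endfacet
facet normal 0.363 -0.280 -0.889
outer loop
vertex 3.156 -0.272 -0.505
vertex 3.929 -0.171 -0.221
vertex 3.389 -0.801 -0.243
endloop
endfacet
facet normal -0.914 -0.241 0.326
outer loop
vertex 3.156 -0.272 -0.505
vertex 3.389 -0.801 -0.243
vertex 3.511 0.151 0.801
endloop
endfacet
facet normal 0.364 -0.281 -0.888
outer loop
vertex 3.389 -0.801 -0.243
vertex 3.929 -0.171 -0.221
vertex 3.938 -0.962 0.033
endloop
endfacet
facet normal -0.491 -0.615 0.618
outer loop
vertex 3.389 -0.801 -0.243
vertex 3.938 -0.962 0.033
vertex 3.511 0.151 0.801
endloop
endfacet
facet normal 0.364 -0.281 -0.888
outer loop
vertex 3.938 -0.962 0.033
vertex 3.929 -0.171 -0.221
vertex 4.482 -0.659 0.16
endloop
endfacet
facet normal 0.104 -0.538 0.837
outer loop
vertex 3.938 -0.962 0.033
vertex 4.482 -0.659 0.16
vertex 3.511 0.151 0.801
endloop
endfacet
facet normal 0.364 -0.281 -0.888
outer loop
vertex 4.482 -0.659 0.16
vertex 3.929 -0.171 -0.221
vertex 4.702 -0.071 0.064
endloop
endfacet
facet normal 0.518 -0.054 0.854
outer loop
vertex 4.482 -0.659 0.16
vertex 4.702 -0.071 0.064
vertex 3.511 0.151 0.801
endloop
endfacet
facet normal -0.079 -0.086 0.993
outer loop
vertex 0.915 -2.491 2.178
vertex 0.014 -2.628 2.094
vertex 0.588 -3.34 2.078
endloop
endfacet
facet normal 0.562 -0.307 0.768
outer loop
vertex 0.915 -2.491 2.178
vertex 0.588 -3.34 2.078
vertex 1.342 -3.085 1.628
endloop
endfacet
facet normal 0.874 0.235 0.425
outer loop
vertex 0.915 -2.491 2.178
vertex 1.342 -3.085 1.628
vertex 1.235 -2.215 1.367
endloop
endfacet
facet normal 0.426 0.792 0.438
outer loop
vertex 0.915 -2.491 2.178
vertex 1.235 -2.215 1.367
vertex 0.414 -1.932 1.654
endloop
endfacet
facet normal -0.164 0.593 0.789
outer loop
vertex 0.915 -2.491 2.178
vertex 0.414 -1.932 1.654
vertex 0.014 -2.628 2.094
endloop
endfacet
facet normal 0.461 -0.835 0.300
outer loop
vertex 1.342 -3.085 1.628
vertex 0.588 -3.34 2.078
vertex 0.706 -3.588 1.206
endloop
endfacet
facet normal -0.576 -0.479 0.663
outer loop
vertex 0.588 -3.34 2.078
vertex 0.014 -2.628 2.094
vertex -0.115 -3.305 1.493
endloop
endfacet
facet normal -0.711 0.619 0.333
outer loop
vertex 0.014 -2.628 2.094
vertex 0.414 -1.932 1.654
vertex -0.222 -2.435 1.232
endloop
endfacet
facet normal 0.242 0.941 -0.235
outer loop
vertex 0.414 -1.932 1.654
vertex 1.235 -2.215 1.367
vertex 0.532 -2.18 0.782
endloop
endfacet
facet normal 0.966 0.042 -0.255
outer loop
vertex 1.235 -2.215 1.367
vertex 1.342 -3.085 1.628
vertex 1.106 -2.892 0.766
endloop
endfacet
facet normal -0.426 -0.792 -0.438
outer loop
vertex 0.205 -3.029 0.682
vertex 0.706 -3.588 1.206
vertex -0.115 -3.305 1.493
endloop
endfacet
facet normal -0.874 -0.235 -0.425
outer loop
vertex 0.205 -3.029 0.682
vertex -0.115 -3.305 1.493
vertex -0.222 -2.435 1.232
endloop
endfacet
facet normal -0.562 0.307 -0.768
outer loop
vertex 0.205 -3.029 0.682
vertex -0.222 -2.435 1.232
vertex 0.532 -2.18 0.782
endloop
endfacet
facet normal 0.079 0.086 -0.993
outer loop
vertex 0.205 -3.029 0.682
vertex 0.532 -2.18 0.782
vertex 1.106 -2.892 0.766
endloop
endfacet
facet normal 0.164 -0.593 -0.789
outer loop
vertex 0.205 -3.029 0.682
vertex 1.106 -2.892 0.766
vertex 0.706 -3.588 1.206
endloop
endfacet
facet normal -0.242 -0.941 0.235
outer loop
vertex -0.115 -3.305 1.493
vertex 0.706 -3.588 1.206
vertex 0.588 -3.34 2.078
endloop
endfacet
facet normal -0.966 -0.042 0.255
outer loop
vertex -0.222 -2.435 1.232
vertex -0.115 -3.305 1.493
vertex 0.014 -2.628 2.094
endloop
endfacet
facet normal -0.461 0.835 -0.300
outer loop
vertex 0.532 -2.18 0.782
vertex -0.222 -2.435 1.232
vertex 0.414 -1.932 1.654
endloop
endfacet
facet normal 0.576 0.479 -0.663
outer loop
vertex 1.106 -2.892 0.766
vertex 0.532 -2.18 0.782
vertex 1.235 -2.215 1.367
endloop
endfacet
facet normal 0.711 -0.619 -0.333
outer loop
vertex 0.706 -3.588 1.206
vertex 1.106 -2.892 0.766
vertex 1.342 -3.085 1.628
endloop
endfacet

endsolid


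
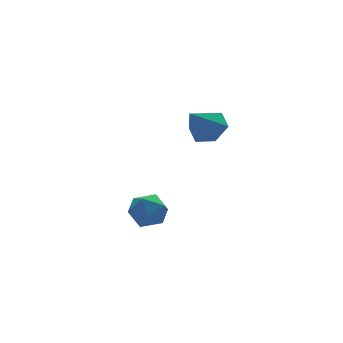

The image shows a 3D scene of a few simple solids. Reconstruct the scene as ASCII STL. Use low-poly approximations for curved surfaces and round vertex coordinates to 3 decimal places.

solid 
facet normal 0.654 0.198 -0.730
outer loop
vertex 3.206 -3.566 2.331
vertex 2.499 -3.655 1.674
vertex 2.683 -2.791 2.073
endloop
endfacet
facet normal 0.199 0.428 0.882
outer loop
vertex 3.206 -3.566 2.331
vertex 2.683 -2.791 2.073
vertex 1.341 -4.005 2.966
endloop
endfacet
facet normal 0.654 0.198 -0.730
outer loop
vertex 2.683 -2.791 2.073
vertex 2.499 -3.655 1.674
vertex 1.976 -2.88 1.415
endloop
endfacet
facet normal -0.462 0.797 0.389
outer loop
vertex 2.683 -2.791 2.073
vertex 1.976 -2.88 1.415
vertex 1.341 -4.005 2.966
endloop
endfacet
facet normal 0.654 0.197 -0.730
outer loop
vertex 1.976 -2.88 1.415
vertex 2.499 -3.655 1.674
vertex 1.791 -3.745 1.016
endloop
endfacet
facet normal -0.942 0.284 -0.179
outer loop
vertex 1.976 -2.88 1.415
vertex 1.791 -3.745 1.016
vertex 1.341 -4.005 2.966
endloop
endfacet
facet normal 0.654 0.197 -0.730
outer loop
vertex 1.791 -3.745 1.016
vertex 2.499 -3.655 1.674
vertex 2.314 -4.52 1.275
endloop
endfacet
facet normal -0.760 -0.598 -0.255
outer loop
vertex 1.791 -3.745 1.016
vertex 2.314 -4.52 1.275
vertex 1.341 -4.005 2.966
endloop
endfacet
facet normal 0.653 0.197 -0.731
outer loop
vertex 2.314 -4.52 1.275
vertex 2.499 -3.655 1.674
vertex 3.022 -4.43 1.932
endloop
endfacet
facet normal -0.098 -0.966 0.238
outer loop
vertex 2.314 -4.52 1.275
vertex 3.022 -4.43 1.932
vertex 1.341 -4.005 2.966
endloop
endfacet
facet normal 0.654 0.198 -0.730
outer loop
vertex 3.022 -4.43 1.932
vertex 2.499 -3.655 1.674
vertex 3.206 -3.566 2.331
endloop
endfacet
facet normal 0.381 -0.453 0.806
outer loop
vertex 3.022 -4.43 1.932
vertex 3.206 -3.566 2.331
vertex 1.341 -4.005 2.966
endloop
endfacet
facet normal -0.669 0.349 0.656
outer loop
vertex -0.198 -1.802 -2.935
vertex -0.863 -2.496 -3.244
vertex -0.229 -2.705 -2.487
endloop
endfacet
facet normal -0.003 0.445 0.896
outer loop
vertex -0.198 -1.802 -2.935
vertex -0.229 -2.705 -2.487
vertex 0.66 -2.276 -2.697
endloop
endfacet
facet normal 0.348 0.840 0.416
outer loop
vertex -0.198 -1.802 -2.935
vertex 0.66 -2.276 -2.697
vertex 0.575 -1.801 -3.584
endloop
endfacet
facet normal -0.100 0.988 -0.118
outer loop
vertex -0.198 -1.802 -2.935
vertex 0.575 -1.801 -3.584
vertex -0.366 -1.937 -3.921
endloop
endfacet
facet normal -0.728 0.684 0.030
outer loop
vertex -0.198 -1.802 -2.935
vertex -0.366 -1.937 -3.921
vertex -0.863 -2.496 -3.244
endloop
endfacet
facet normal 0.314 -0.195 0.929
outer loop
vertex 0.66 -2.276 -2.697
vertex -0.229 -2.705 -2.487
vertex 0.526 -3.263 -2.859
endloop
endfacet
facet normal -0.763 -0.350 0.543
outer loop
vertex -0.229 -2.705 -2.487
vertex -0.863 -2.496 -3.244
vertex -0.415 -3.399 -3.196
endloop
endfacet
facet normal -0.860 0.194 -0.471
outer loop
vertex -0.863 -2.496 -3.244
vertex -0.366 -1.937 -3.921
vertex -0.5 -2.924 -4.083
endloop
endfacet
facet normal 0.156 0.685 -0.712
outer loop
vertex -0.366 -1.937 -3.921
vertex 0.575 -1.801 -3.584
vertex 0.389 -2.495 -4.293
endloop
endfacet
facet normal 0.882 0.446 0.154
outer loop
vertex 0.575 -1.801 -3.584
vertex 0.66 -2.276 -2.697
vertex 1.023 -2.704 -3.536
endloop
endfacet
facet normal 0.100 -0.988 0.118
outer loop
vertex 0.358 -3.398 -3.845
vertex 0.526 -3.263 -2.859
vertex -0.415 -3.399 -3.196
endloop
endfacet
facet normal -0.348 -0.840 -0.416
outer loop
vertex 0.358 -3.398 -3.845
vertex -0.415 -3.399 -3.196
vertex -0.5 -2.924 -4.083
endloop
endfacet
facet normal 0.003 -0.445 -0.896
outer loop
vertex 0.358 -3.398 -3.845
vertex -0.5 -2.924 -4.083
vertex 0.389 -2.495 -4.293
endloop
endfacet
facet normal 0.669 -0.349 -0.656
outer loop
vertex 0.358 -3.398 -3.845
vertex 0.389 -2.495 -4.293
vertex 1.023 -2.704 -3.536
endloop
endfacet
facet normal 0.728 -0.684 -0.030
outer loop
vertex 0.358 -3.398 -3.845
vertex 1.023 -2.704 -3.536
vertex 0.526 -3.263 -2.859
endloop
endfacet
facet normal -0.156 -0.685 0.712
outer loop
vertex -0.415 -3.399 -3.196
vertex 0.526 -3.263 -2.859
vertex -0.229 -2.705 -2.487
endloop
endfacet
facet normal -0.882 -0.446 -0.154
outer loop
vertex -0.5 -2.924 -4.083
vertex -0.415 -3.399 -3.196
vertex -0.863 -2.496 -3.244
endloop
endfacet
facet normal -0.314 0.195 -0.929
outer loop
vertex 0.389 -2.495 -4.293
vertex -0.5 -2.924 -4.083
vertex -0.366 -1.937 -3.921
endloop
endfacet
facet normal 0.763 0.350 -0.543
outer loop
vertex 1.023 -2.704 -3.536
vertex 0.389 -2.495 -4.293
vertex 0.575 -1.801 -3.584
endloop
endfacet
facet normal 0.860 -0.194 0.471
outer loop
vertex 0.526 -3.263 -2.859
vertex 1.023 -2.704 -3.536
vertex 0.66 -2.276 -2.697
endloop
endfacet

endsolid


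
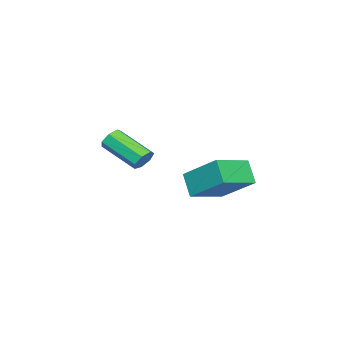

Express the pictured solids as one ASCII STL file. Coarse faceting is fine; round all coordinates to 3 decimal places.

solid 
facet normal -0.900 0.367 -0.237
outer loop
vertex 2.15 3.482 2.639
vertex 2.664 4.086 1.621
vertex 1.761 1.729 1.403
endloop
endfacet
facet normal -0.399 -0.468 0.789
outer loop
vertex 3.416 1.054 1.839
vertex 2.15 3.482 2.639
vertex 1.761 1.729 1.403
endloop
endfacet
facet normal -0.900 0.367 -0.236
outer loop
vertex 1.761 1.729 1.403
vertex 2.664 4.086 1.621
vertex 2.274 2.332 0.385
endloop
endfacet
facet normal -0.179 -0.804 -0.567
outer loop
vertex 2.274 2.332 0.385
vertex 3.416 1.054 1.839
vertex 1.761 1.729 1.403
endloop
endfacet
facet normal 0.179 0.804 0.567
outer loop
vertex 2.15 3.482 2.639
vertex 4.319 3.411 2.057
vertex 2.664 4.086 1.621
endloop
endfacet
facet normal -0.398 -0.468 0.789
outer loop
vertex 3.806 2.808 3.075
vertex 2.15 3.482 2.639
vertex 3.416 1.054 1.839
endloop
endfacet
facet normal 0.178 0.805 0.566
outer loop
vertex 3.806 2.808 3.075
vertex 4.319 3.411 2.057
vertex 2.15 3.482 2.639
endloop
endfacet
facet normal 0.399 0.467 -0.789
outer loop
vertex 2.664 4.086 1.621
vertex 4.319 3.411 2.057
vertex 2.274 2.332 0.385
endloop
endfacet
facet normal -0.178 -0.804 -0.567
outer loop
vertex 3.93 1.658 0.821
vertex 3.416 1.054 1.839
vertex 2.274 2.332 0.385
endloop
endfacet
facet normal 0.398 0.468 -0.789
outer loop
vertex 2.274 2.332 0.385
vertex 4.319 3.411 2.057
vertex 3.93 1.658 0.821
endloop
endfacet
facet normal 0.900 -0.367 0.237
outer loop
vertex 3.93 1.658 0.821
vertex 3.806 2.808 3.075
vertex 3.416 1.054 1.839
endloop
endfacet
facet normal 0.900 -0.366 0.236
outer loop
vertex 4.319 3.411 2.057
vertex 3.806 2.808 3.075
vertex 3.93 1.658 0.821
endloop
endfacet
facet normal 0.097 0.866 -0.490
outer loop
vertex 3.552 -0.848 2.585
vertex 3.087 -1.009 2.208
vertex 3.059 -0.702 2.745
endloop
endfacet
facet normal 0.390 0.420 0.819
outer loop
vertex 3.552 -0.848 2.585
vertex 3.059 -0.702 2.745
vertex 3.357 -2.589 3.57
endloop
endfacet
facet normal 0.390 0.420 0.820
outer loop
vertex 3.357 -2.589 3.57
vertex 3.059 -0.702 2.745
vertex 2.864 -2.444 3.73
endloop
endfacet
facet normal -0.096 -0.867 0.489
outer loop
vertex 3.357 -2.589 3.57
vertex 2.864 -2.444 3.73
vertex 2.893 -2.751 3.192
endloop
endfacet
facet normal 0.096 0.866 -0.490
outer loop
vertex 3.059 -0.702 2.745
vertex 3.087 -1.009 2.208
vertex 2.588 -0.788 2.501
endloop
endfacet
facet normal -0.472 0.473 0.744
outer loop
vertex 3.059 -0.702 2.745
vertex 2.588 -0.788 2.501
vertex 2.864 -2.444 3.73
endloop
endfacet
facet normal -0.472 0.473 0.744
outer loop
vertex 2.864 -2.444 3.73
vertex 2.588 -0.788 2.501
vertex 2.393 -2.529 3.485
endloop
endfacet
facet normal -0.098 -0.867 0.489
outer loop
vertex 2.864 -2.444 3.73
vertex 2.393 -2.529 3.485
vertex 2.893 -2.751 3.192
endloop
endfacet
facet normal 0.097 0.867 -0.489
outer loop
vertex 2.588 -0.788 2.501
vertex 3.087 -1.009 2.208
vertex 2.493 -1.04 2.035
endloop
endfacet
facet normal -0.979 0.170 0.107
outer loop
vertex 2.588 -0.788 2.501
vertex 2.493 -1.04 2.035
vertex 2.393 -2.529 3.485
endloop
endfacet
facet normal -0.980 0.170 0.107
outer loop
vertex 2.393 -2.529 3.485
vertex 2.493 -1.04 2.035
vertex 2.298 -2.782 3.02
endloop
endfacet
facet normal -0.097 -0.866 0.491
outer loop
vertex 2.393 -2.529 3.485
vertex 2.298 -2.782 3.02
vertex 2.893 -2.751 3.192
endloop
endfacet
facet normal 0.097 0.866 -0.490
outer loop
vertex 2.493 -1.04 2.035
vertex 3.087 -1.009 2.208
vertex 2.845 -1.269 1.7
endloop
endfacet
facet normal -0.749 -0.261 -0.609
outer loop
vertex 2.493 -1.04 2.035
vertex 2.845 -1.269 1.7
vertex 2.298 -2.782 3.02
endloop
endfacet
facet normal -0.749 -0.261 -0.609
outer loop
vertex 2.298 -2.782 3.02
vertex 2.845 -1.269 1.7
vertex 2.651 -3.011 2.684
endloop
endfacet
facet normal -0.096 -0.867 0.489
outer loop
vertex 2.298 -2.782 3.02
vertex 2.651 -3.011 2.684
vertex 2.893 -2.751 3.192
endloop
endfacet
facet normal 0.098 0.866 -0.490
outer loop
vertex 2.845 -1.269 1.7
vertex 3.087 -1.009 2.208
vertex 3.38 -1.303 1.747
endloop
endfacet
facet normal 0.045 -0.495 -0.868
outer loop
vertex 2.845 -1.269 1.7
vertex 3.38 -1.303 1.747
vertex 2.651 -3.011 2.684
endloop
endfacet
facet normal 0.046 -0.495 -0.867
outer loop
vertex 2.651 -3.011 2.684
vertex 3.38 -1.303 1.747
vertex 3.186 -3.044 2.731
endloop
endfacet
facet normal -0.096 -0.867 0.490
outer loop
vertex 2.651 -3.011 2.684
vertex 3.186 -3.044 2.731
vertex 2.893 -2.751 3.192
endloop
endfacet
facet normal 0.097 0.866 -0.491
outer loop
vertex 3.38 -1.303 1.747
vertex 3.087 -1.009 2.208
vertex 3.695 -1.115 2.141
endloop
endfacet
facet normal 0.805 -0.357 -0.473
outer loop
vertex 3.38 -1.303 1.747
vertex 3.695 -1.115 2.141
vertex 3.186 -3.044 2.731
endloop
endfacet
facet normal 0.806 -0.357 -0.472
outer loop
vertex 3.186 -3.044 2.731
vertex 3.695 -1.115 2.141
vertex 3.5 -2.856 3.125
endloop
endfacet
facet normal -0.096 -0.867 0.490
outer loop
vertex 3.186 -3.044 2.731
vertex 3.5 -2.856 3.125
vertex 2.893 -2.751 3.192
endloop
endfacet
facet normal 0.097 0.866 -0.490
outer loop
vertex 3.695 -1.115 2.141
vertex 3.087 -1.009 2.208
vertex 3.552 -0.848 2.585
endloop
endfacet
facet normal 0.959 0.050 0.279
outer loop
vertex 3.695 -1.115 2.141
vertex 3.552 -0.848 2.585
vertex 3.5 -2.856 3.125
endloop
endfacet
facet normal 0.959 0.050 0.278
outer loop
vertex 3.5 -2.856 3.125
vertex 3.552 -0.848 2.585
vertex 3.357 -2.589 3.57
endloop
endfacet
facet normal -0.096 -0.867 0.489
outer loop
vertex 3.5 -2.856 3.125
vertex 3.357 -2.589 3.57
vertex 2.893 -2.751 3.192
endloop
endfacet

endsolid


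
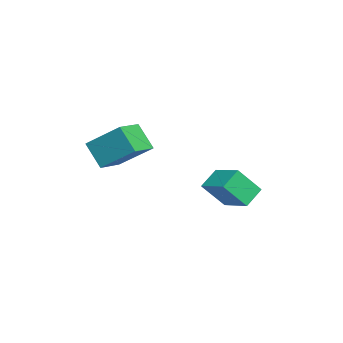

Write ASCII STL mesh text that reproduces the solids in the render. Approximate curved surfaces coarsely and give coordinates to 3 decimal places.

solid 
facet normal -0.876 0.449 -0.175
outer loop
vertex 0.196 -1.701 0.189
vertex 0.76 -0.111 1.44
vertex 0.812 -0.969 -1.018
endloop
endfacet
facet normal -0.268 -0.757 -0.596
outer loop
vertex 2.1 -1.629 -0.76
vertex 0.196 -1.701 0.189
vertex 0.812 -0.969 -1.018
endloop
endfacet
facet normal -0.877 0.448 -0.175
outer loop
vertex 0.812 -0.969 -1.018
vertex 0.76 -0.111 1.44
vertex 1.375 0.62 0.233
endloop
endfacet
facet normal 0.400 0.475 -0.784
outer loop
vertex 1.375 0.62 0.233
vertex 2.1 -1.629 -0.76
vertex 0.812 -0.969 -1.018
endloop
endfacet
facet normal -0.400 -0.475 0.784
outer loop
vertex 0.196 -1.701 0.189
vertex 2.048 -0.771 1.698
vertex 0.76 -0.111 1.44
endloop
endfacet
facet normal -0.268 -0.757 -0.595
outer loop
vertex 1.485 -2.36 0.447
vertex 0.196 -1.701 0.189
vertex 2.1 -1.629 -0.76
endloop
endfacet
facet normal -0.400 -0.475 0.784
outer loop
vertex 1.485 -2.36 0.447
vertex 2.048 -0.771 1.698
vertex 0.196 -1.701 0.189
endloop
endfacet
facet normal 0.269 0.757 0.595
outer loop
vertex 0.76 -0.111 1.44
vertex 2.048 -0.771 1.698
vertex 1.375 0.62 0.233
endloop
endfacet
facet normal 0.400 0.475 -0.784
outer loop
vertex 2.664 -0.039 0.491
vertex 2.1 -1.629 -0.76
vertex 1.375 0.62 0.233
endloop
endfacet
facet normal 0.268 0.757 0.596
outer loop
vertex 1.375 0.62 0.233
vertex 2.048 -0.771 1.698
vertex 2.664 -0.039 0.491
endloop
endfacet
facet normal 0.876 -0.449 0.175
outer loop
vertex 2.664 -0.039 0.491
vertex 1.485 -2.36 0.447
vertex 2.1 -1.629 -0.76
endloop
endfacet
facet normal 0.876 -0.449 0.175
outer loop
vertex 2.048 -0.771 1.698
vertex 1.485 -2.36 0.447
vertex 2.664 -0.039 0.491
endloop
endfacet
facet normal -0.650 0.489 0.582
outer loop
vertex -3.807 3.024 -2.996
vertex -2.529 4.124 -2.492
vertex -4.203 4.101 -4.343
endloop
endfacet
facet normal -0.726 -0.625 -0.286
outer loop
vertex -3.371 3.476 -5.088
vertex -3.807 3.024 -2.996
vertex -4.203 4.101 -4.343
endloop
endfacet
facet normal -0.650 0.488 0.582
outer loop
vertex -4.203 4.101 -4.343
vertex -2.529 4.124 -2.492
vertex -2.926 5.202 -3.839
endloop
endfacet
facet normal -0.224 0.609 -0.761
outer loop
vertex -2.926 5.202 -3.839
vertex -3.371 3.476 -5.088
vertex -4.203 4.101 -4.343
endloop
endfacet
facet normal 0.224 -0.609 0.761
outer loop
vertex -3.807 3.024 -2.996
vertex -1.697 3.499 -3.237
vertex -2.529 4.124 -2.492
endloop
endfacet
facet normal -0.726 -0.625 -0.286
outer loop
vertex -2.974 2.398 -3.741
vertex -3.807 3.024 -2.996
vertex -3.371 3.476 -5.088
endloop
endfacet
facet normal 0.224 -0.608 0.761
outer loop
vertex -2.974 2.398 -3.741
vertex -1.697 3.499 -3.237
vertex -3.807 3.024 -2.996
endloop
endfacet
facet normal 0.726 0.625 0.286
outer loop
vertex -2.529 4.124 -2.492
vertex -1.697 3.499 -3.237
vertex -2.926 5.202 -3.839
endloop
endfacet
facet normal -0.224 0.609 -0.761
outer loop
vertex -2.093 4.576 -4.584
vertex -3.371 3.476 -5.088
vertex -2.926 5.202 -3.839
endloop
endfacet
facet normal 0.726 0.625 0.286
outer loop
vertex -2.926 5.202 -3.839
vertex -1.697 3.499 -3.237
vertex -2.093 4.576 -4.584
endloop
endfacet
facet normal 0.650 -0.488 -0.582
outer loop
vertex -2.093 4.576 -4.584
vertex -2.974 2.398 -3.741
vertex -3.371 3.476 -5.088
endloop
endfacet
facet normal 0.651 -0.488 -0.582
outer loop
vertex -1.697 3.499 -3.237
vertex -2.974 2.398 -3.741
vertex -2.093 4.576 -4.584
endloop
endfacet

endsolid


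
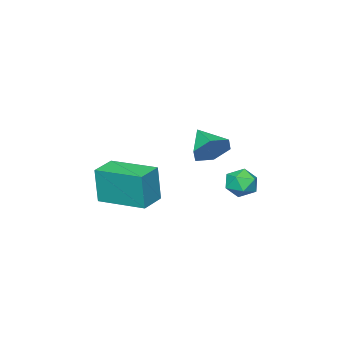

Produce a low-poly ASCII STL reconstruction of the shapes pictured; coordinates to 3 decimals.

solid 
facet normal -0.982 -0.188 0.035
outer loop
vertex 0.518 -2.828 -0.598
vertex 0.114 -0.69 -0.472
vertex 0.439 -2.741 -2.324
endloop
endfacet
facet normal 0.186 -0.981 -0.058
outer loop
vertex 1.646 -2.51 -2.368
vertex 0.518 -2.828 -0.598
vertex 0.439 -2.741 -2.324
endloop
endfacet
facet normal -0.981 -0.188 0.036
outer loop
vertex 0.439 -2.741 -2.324
vertex 0.114 -0.69 -0.472
vertex 0.034 -0.603 -2.198
endloop
endfacet
facet normal -0.046 0.050 -0.998
outer loop
vertex 0.034 -0.603 -2.198
vertex 1.646 -2.51 -2.368
vertex 0.439 -2.741 -2.324
endloop
endfacet
facet normal 0.046 -0.050 0.998
outer loop
vertex 0.518 -2.828 -0.598
vertex 1.321 -0.459 -0.516
vertex 0.114 -0.69 -0.472
endloop
endfacet
facet normal 0.185 -0.981 -0.058
outer loop
vertex 1.726 -2.597 -0.642
vertex 0.518 -2.828 -0.598
vertex 1.646 -2.51 -2.368
endloop
endfacet
facet normal 0.046 -0.050 0.998
outer loop
vertex 1.726 -2.597 -0.642
vertex 1.321 -0.459 -0.516
vertex 0.518 -2.828 -0.598
endloop
endfacet
facet normal -0.186 0.981 0.058
outer loop
vertex 0.114 -0.69 -0.472
vertex 1.321 -0.459 -0.516
vertex 0.034 -0.603 -2.198
endloop
endfacet
facet normal -0.046 0.050 -0.998
outer loop
vertex 1.242 -0.372 -2.242
vertex 1.646 -2.51 -2.368
vertex 0.034 -0.603 -2.198
endloop
endfacet
facet normal -0.185 0.981 0.058
outer loop
vertex 0.034 -0.603 -2.198
vertex 1.321 -0.459 -0.516
vertex 1.242 -0.372 -2.242
endloop
endfacet
facet normal 0.982 0.188 -0.036
outer loop
vertex 1.242 -0.372 -2.242
vertex 1.726 -2.597 -0.642
vertex 1.646 -2.51 -2.368
endloop
endfacet
facet normal 0.982 0.188 -0.035
outer loop
vertex 1.321 -0.459 -0.516
vertex 1.726 -2.597 -0.642
vertex 1.242 -0.372 -2.242
endloop
endfacet
facet normal -0.542 0.838 0.066
outer loop
vertex -0.653 3.661 -0.729
vertex -1.108 3.328 -0.24
vertex -0.507 3.698 0.002
endloop
endfacet
facet normal 0.140 0.987 -0.078
outer loop
vertex -0.653 3.661 -0.729
vertex -0.507 3.698 0.002
vertex 0.047 3.581 -0.484
endloop
endfacet
facet normal 0.315 0.657 -0.685
outer loop
vertex -0.653 3.661 -0.729
vertex 0.047 3.581 -0.484
vertex -0.211 3.139 -1.027
endloop
endfacet
facet normal -0.260 0.303 -0.917
outer loop
vertex -0.653 3.661 -0.729
vertex -0.211 3.139 -1.027
vertex -0.926 2.982 -0.876
endloop
endfacet
facet normal -0.790 0.415 -0.452
outer loop
vertex -0.653 3.661 -0.729
vertex -0.926 2.982 -0.876
vertex -1.108 3.328 -0.24
endloop
endfacet
facet normal 0.541 0.714 0.445
outer loop
vertex 0.047 3.581 -0.484
vertex -0.507 3.698 0.002
vertex 0.026 3.198 0.156
endloop
endfacet
facet normal -0.563 0.471 0.679
outer loop
vertex -0.507 3.698 0.002
vertex -1.108 3.328 -0.24
vertex -0.689 3.041 0.307
endloop
endfacet
facet normal -0.964 -0.214 -0.160
outer loop
vertex -1.108 3.328 -0.24
vertex -0.926 2.982 -0.876
vertex -0.947 2.599 -0.236
endloop
endfacet
facet normal -0.106 -0.394 -0.913
outer loop
vertex -0.926 2.982 -0.876
vertex -0.211 3.139 -1.027
vertex -0.393 2.482 -0.722
endloop
endfacet
facet normal 0.824 0.179 -0.537
outer loop
vertex -0.211 3.139 -1.027
vertex 0.047 3.581 -0.484
vertex 0.208 2.852 -0.48
endloop
endfacet
facet normal 0.260 -0.303 0.917
outer loop
vertex -0.247 2.519 0.009
vertex 0.026 3.198 0.156
vertex -0.689 3.041 0.307
endloop
endfacet
facet normal -0.315 -0.657 0.685
outer loop
vertex -0.247 2.519 0.009
vertex -0.689 3.041 0.307
vertex -0.947 2.599 -0.236
endloop
endfacet
facet normal -0.140 -0.987 0.078
outer loop
vertex -0.247 2.519 0.009
vertex -0.947 2.599 -0.236
vertex -0.393 2.482 -0.722
endloop
endfacet
facet normal 0.542 -0.838 -0.066
outer loop
vertex -0.247 2.519 0.009
vertex -0.393 2.482 -0.722
vertex 0.208 2.852 -0.48
endloop
endfacet
facet normal 0.790 -0.415 0.452
outer loop
vertex -0.247 2.519 0.009
vertex 0.208 2.852 -0.48
vertex 0.026 3.198 0.156
endloop
endfacet
facet normal 0.106 0.394 0.913
outer loop
vertex -0.689 3.041 0.307
vertex 0.026 3.198 0.156
vertex -0.507 3.698 0.002
endloop
endfacet
facet normal -0.824 -0.179 0.537
outer loop
vertex -0.947 2.599 -0.236
vertex -0.689 3.041 0.307
vertex -1.108 3.328 -0.24
endloop
endfacet
facet normal -0.541 -0.714 -0.445
outer loop
vertex -0.393 2.482 -0.722
vertex -0.947 2.599 -0.236
vertex -0.926 2.982 -0.876
endloop
endfacet
facet normal 0.563 -0.471 -0.679
outer loop
vertex 0.208 2.852 -0.48
vertex -0.393 2.482 -0.722
vertex -0.211 3.139 -1.027
endloop
endfacet
facet normal 0.964 0.214 0.160
outer loop
vertex 0.026 3.198 0.156
vertex 0.208 2.852 -0.48
vertex 0.047 3.581 -0.484
endloop
endfacet
facet normal 0.319 0.818 -0.479
outer loop
vertex 1.056 2.783 2.297
vertex 0.646 2.532 1.596
vertex 0.25 3.021 2.167
endloop
endfacet
facet normal -0.144 0.051 0.988
outer loop
vertex 1.056 2.783 2.297
vertex 0.25 3.021 2.167
vertex 0.214 1.428 2.244
endloop
endfacet
facet normal 0.319 0.818 -0.479
outer loop
vertex 0.25 3.021 2.167
vertex 0.646 2.532 1.596
vertex -0.159 2.77 1.466
endloop
endfacet
facet normal -0.870 0.043 0.492
outer loop
vertex 0.25 3.021 2.167
vertex -0.159 2.77 1.466
vertex 0.214 1.428 2.244
endloop
endfacet
facet normal 0.319 0.817 -0.480
outer loop
vertex -0.159 2.77 1.466
vertex 0.646 2.532 1.596
vertex 0.236 2.28 0.895
endloop
endfacet
facet normal -0.878 -0.398 -0.266
outer loop
vertex -0.159 2.77 1.466
vertex 0.236 2.28 0.895
vertex 0.214 1.428 2.244
endloop
endfacet
facet normal 0.319 0.817 -0.480
outer loop
vertex 0.236 2.28 0.895
vertex 0.646 2.532 1.596
vertex 1.042 2.042 1.025
endloop
endfacet
facet normal -0.161 -0.833 -0.529
outer loop
vertex 0.236 2.28 0.895
vertex 1.042 2.042 1.025
vertex 0.214 1.428 2.244
endloop
endfacet
facet normal 0.321 0.817 -0.479
outer loop
vertex 1.042 2.042 1.025
vertex 0.646 2.532 1.596
vertex 1.451 2.293 1.727
endloop
endfacet
facet normal 0.563 -0.826 -0.033
outer loop
vertex 1.042 2.042 1.025
vertex 1.451 2.293 1.727
vertex 0.214 1.428 2.244
endloop
endfacet
facet normal 0.321 0.817 -0.480
outer loop
vertex 1.451 2.293 1.727
vertex 0.646 2.532 1.596
vertex 1.056 2.783 2.297
endloop
endfacet
facet normal 0.571 -0.383 0.726
outer loop
vertex 1.451 2.293 1.727
vertex 1.056 2.783 2.297
vertex 0.214 1.428 2.244
endloop
endfacet

endsolid


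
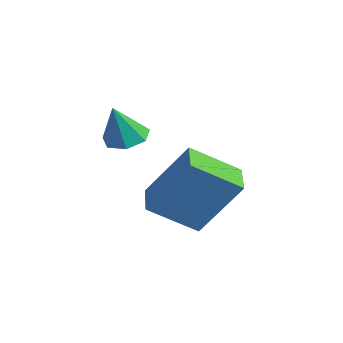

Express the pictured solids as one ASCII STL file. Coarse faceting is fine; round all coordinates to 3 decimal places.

solid 
facet normal -0.949 0.223 0.224
outer loop
vertex 2.615 -0.998 -0.213
vertex 3.191 -0.075 1.307
vertex 2.721 0.263 -1.019
endloop
endfacet
facet normal -0.308 -0.494 -0.813
outer loop
vertex 3.689 0.035 -1.247
vertex 2.615 -0.998 -0.213
vertex 2.721 0.263 -1.019
endloop
endfacet
facet normal -0.949 0.223 0.224
outer loop
vertex 2.721 0.263 -1.019
vertex 3.191 -0.075 1.307
vertex 3.297 1.186 0.502
endloop
endfacet
facet normal 0.071 0.840 -0.537
outer loop
vertex 3.297 1.186 0.502
vertex 3.689 0.035 -1.247
vertex 2.721 0.263 -1.019
endloop
endfacet
facet normal -0.071 -0.840 0.537
outer loop
vertex 2.615 -0.998 -0.213
vertex 4.159 -0.303 1.079
vertex 3.191 -0.075 1.307
endloop
endfacet
facet normal -0.309 -0.493 -0.813
outer loop
vertex 3.583 -1.226 -0.442
vertex 2.615 -0.998 -0.213
vertex 3.689 0.035 -1.247
endloop
endfacet
facet normal -0.071 -0.841 0.537
outer loop
vertex 3.583 -1.226 -0.442
vertex 4.159 -0.303 1.079
vertex 2.615 -0.998 -0.213
endloop
endfacet
facet normal 0.308 0.493 0.813
outer loop
vertex 3.191 -0.075 1.307
vertex 4.159 -0.303 1.079
vertex 3.297 1.186 0.502
endloop
endfacet
facet normal 0.071 0.840 -0.537
outer loop
vertex 4.265 0.958 0.273
vertex 3.689 0.035 -1.247
vertex 3.297 1.186 0.502
endloop
endfacet
facet normal 0.309 0.494 0.813
outer loop
vertex 3.297 1.186 0.502
vertex 4.159 -0.303 1.079
vertex 4.265 0.958 0.273
endloop
endfacet
facet normal 0.949 -0.223 -0.224
outer loop
vertex 4.265 0.958 0.273
vertex 3.583 -1.226 -0.442
vertex 3.689 0.035 -1.247
endloop
endfacet
facet normal 0.949 -0.223 -0.224
outer loop
vertex 4.159 -0.303 1.079
vertex 3.583 -1.226 -0.442
vertex 4.265 0.958 0.273
endloop
endfacet
facet normal -0.290 0.344 -0.893
outer loop
vertex 3.283 -1.604 1.426
vertex 2.75 -1.479 1.647
vertex 3.229 -1.135 1.624
endloop
endfacet
facet normal 0.986 0.046 0.160
outer loop
vertex 3.283 -1.604 1.426
vertex 3.229 -1.135 1.624
vertex 3.09 -1.881 2.693
endloop
endfacet
facet normal -0.289 0.343 -0.894
outer loop
vertex 3.229 -1.135 1.624
vertex 2.75 -1.479 1.647
vertex 2.814 -0.925 1.839
endloop
endfacet
facet normal 0.584 0.628 0.514
outer loop
vertex 3.229 -1.135 1.624
vertex 2.814 -0.925 1.839
vertex 3.09 -1.881 2.693
endloop
endfacet
facet normal -0.291 0.343 -0.893
outer loop
vertex 2.814 -0.925 1.839
vertex 2.75 -1.479 1.647
vertex 2.351 -1.133 1.91
endloop
endfacet
facet normal -0.167 0.630 0.759
outer loop
vertex 2.814 -0.925 1.839
vertex 2.351 -1.133 1.91
vertex 3.09 -1.881 2.693
endloop
endfacet
facet normal -0.291 0.343 -0.893
outer loop
vertex 2.351 -1.133 1.91
vertex 2.75 -1.479 1.647
vertex 2.189 -1.601 1.783
endloop
endfacet
facet normal -0.702 0.050 0.710
outer loop
vertex 2.351 -1.133 1.91
vertex 2.189 -1.601 1.783
vertex 3.09 -1.881 2.693
endloop
endfacet
facet normal -0.291 0.342 -0.893
outer loop
vertex 2.189 -1.601 1.783
vertex 2.75 -1.479 1.647
vertex 2.449 -1.978 1.554
endloop
endfacet
facet normal -0.619 -0.673 0.405
outer loop
vertex 2.189 -1.601 1.783
vertex 2.449 -1.978 1.554
vertex 3.09 -1.881 2.693
endloop
endfacet
facet normal -0.291 0.342 -0.893
outer loop
vertex 2.449 -1.978 1.554
vertex 2.75 -1.479 1.647
vertex 2.936 -1.979 1.395
endloop
endfacet
facet normal 0.022 -0.997 0.073
outer loop
vertex 2.449 -1.978 1.554
vertex 2.936 -1.979 1.395
vertex 3.09 -1.881 2.693
endloop
endfacet
facet normal -0.290 0.342 -0.894
outer loop
vertex 2.936 -1.979 1.395
vertex 2.75 -1.479 1.647
vertex 3.283 -1.604 1.426
endloop
endfacet
facet normal 0.735 -0.677 -0.036
outer loop
vertex 2.936 -1.979 1.395
vertex 3.283 -1.604 1.426
vertex 3.09 -1.881 2.693
endloop
endfacet

endsolid
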